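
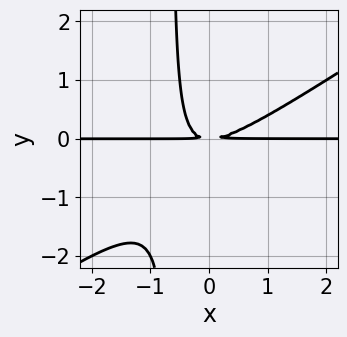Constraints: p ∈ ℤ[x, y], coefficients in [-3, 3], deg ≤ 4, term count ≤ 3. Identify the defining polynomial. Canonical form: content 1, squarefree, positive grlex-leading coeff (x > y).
First, the degree is 3 — the shape is more complex than any degree-2 curve.
Then, reading off the gridlines: every point of the x-axis in the box is on the curve.
Finally, these observations pin down the coefficients.

2*x^2*y - 3*x*y^2 - 2*y^2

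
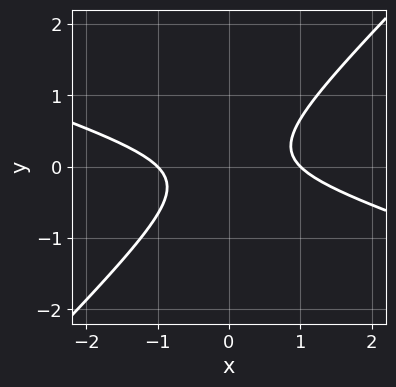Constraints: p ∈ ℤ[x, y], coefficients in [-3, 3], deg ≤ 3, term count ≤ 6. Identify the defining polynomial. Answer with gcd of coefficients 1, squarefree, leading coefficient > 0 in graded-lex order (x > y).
x^2 + 2*x*y - 3*y^2 - 1

Degree: the shape is more complex than any degree-1 curve, so deg p = 2.
From the visible intercepts: the x-axis gridline crossings are at x ∈ {-1, 1}; the curve avoids every integer y-axis point in the box.
Assembling these constraints gives the stated polynomial.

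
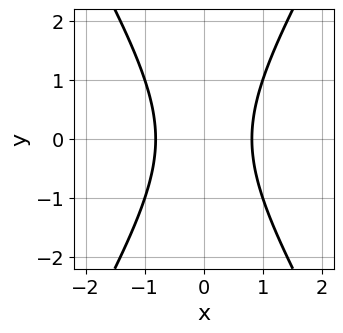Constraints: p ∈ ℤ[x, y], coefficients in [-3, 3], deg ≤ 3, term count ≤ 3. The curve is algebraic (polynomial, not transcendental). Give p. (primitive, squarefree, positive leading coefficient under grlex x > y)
3*x^2 - y^2 - 2

(a) The degree is 2 — the shape is more complex than any degree-1 curve.
(b) Symmetries: it's symmetric under x → −x, forcing even powers of x; the y ↦ −y reflection is a symmetry, so y appears only in even powers.
(c) From the visible intercepts: no y-intercept at any integer in the box.
(d) The integer polynomial consistent with all of this is the stated p.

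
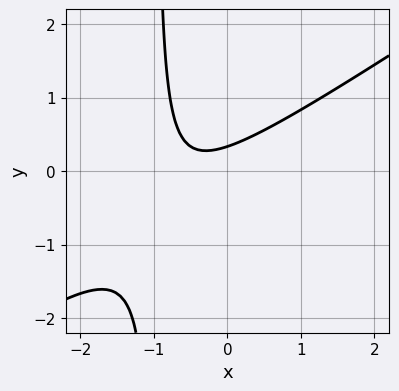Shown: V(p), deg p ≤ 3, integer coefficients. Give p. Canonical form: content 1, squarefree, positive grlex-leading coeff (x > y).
First, deg p = 2. No degree-1 curve has this shape.
Then, observable constraints: it misses every integer gridline on the x-axis.
Finally, solving for integer coefficients yields p as stated.

2*x^2 - 3*x*y + 2*x - 3*y + 1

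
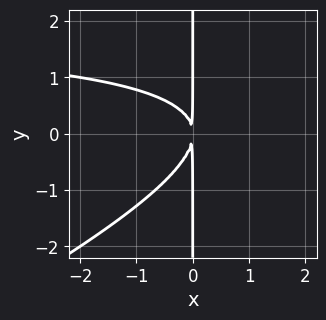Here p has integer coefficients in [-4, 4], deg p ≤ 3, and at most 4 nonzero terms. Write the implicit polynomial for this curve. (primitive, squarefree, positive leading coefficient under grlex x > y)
1. The degree is 3 — no degree-2 curve has this shape.
2. From the visible intercepts: every point of the y-axis in the box is on the curve.
3. Solving for integer coefficients yields p as stated.

x^2*y - 2*x*y^2 - 2*x^2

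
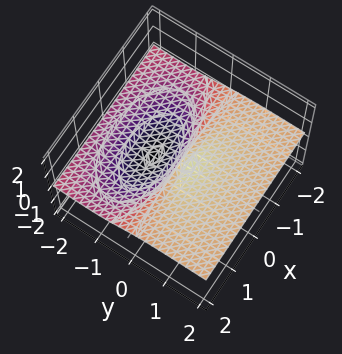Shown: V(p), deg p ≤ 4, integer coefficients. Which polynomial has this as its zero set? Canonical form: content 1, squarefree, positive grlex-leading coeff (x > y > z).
x^2*z + 3*y^2*z + 3*z^3 + 3*y*z - y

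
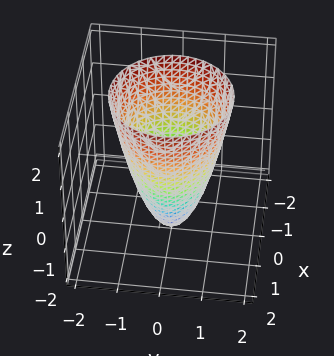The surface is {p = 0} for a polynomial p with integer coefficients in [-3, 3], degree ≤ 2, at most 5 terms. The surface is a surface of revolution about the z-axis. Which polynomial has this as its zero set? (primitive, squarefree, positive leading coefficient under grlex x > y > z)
First, degree: a generic line meets the surface in up to 2 points, so deg p = 2.
Then, by symmetry, the surface is invariant under rotation about z: p = q(x² + y², z).
Next, from the axis intercepts and sections: a circular section at z = 1 has radius between 1 and 2; among the integer gridlines, it crosses the y-axis at y ∈ {-1, 1}.
Finally, assembling these constraints gives the stated polynomial. Check: (1, 0, 0) on the x-axis lies on the surface, and p(1, 0, 0) = 0. ✓

2*x^2 + 2*y^2 - z - 2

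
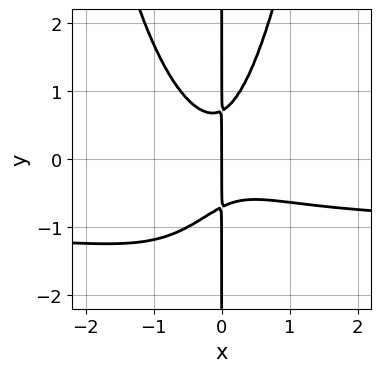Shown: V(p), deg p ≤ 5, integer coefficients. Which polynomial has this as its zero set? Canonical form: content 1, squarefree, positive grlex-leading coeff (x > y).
First, the degree is 4 — a generic line meets the curve in up to 4 points.
Then, against the integer gridlines: every point of the y-axis in the box is on the curve; one x-axis crossing is at x = 0.
Finally, matching integer coefficients to the picture gives p.

3*x^3*y + 3*x^3 + 2*x^2*y - 2*x*y^2 + x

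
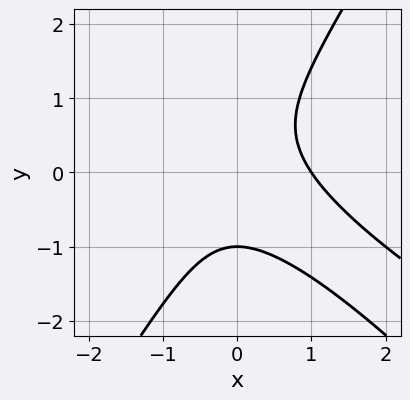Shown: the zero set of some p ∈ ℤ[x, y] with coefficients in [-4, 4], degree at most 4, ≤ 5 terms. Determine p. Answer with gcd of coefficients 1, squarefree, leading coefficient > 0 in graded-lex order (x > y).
Degree: a generic line meets the curve in up to 3 points, so deg p = 3.
Observable constraints: one x-axis crossing is at x = 1; it meets the y-axis at y = -1 (among the integer gridlines).
Putting this together gives p.

x^3 + 2*x^2*y - y^3 - 1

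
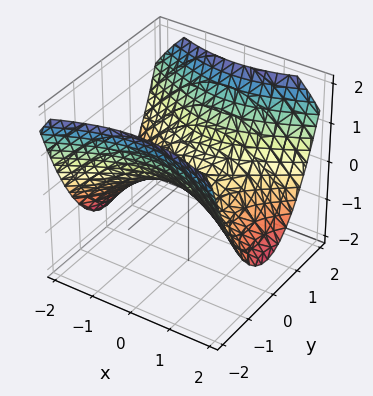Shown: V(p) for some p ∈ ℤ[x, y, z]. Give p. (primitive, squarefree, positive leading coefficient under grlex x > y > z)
(a) The degree is 2 — a hyperbolic paraboloid; a quadric.
(b) Symmetries: mirror symmetry y ↦ −y ⇒ only even powers of y; it's symmetric under x → −x, forcing even powers of x.
(c) From the axis intercepts and sections: it crosses the x-axis at the gridline x = 0; it meets the y-axis at y = 0 (among the integer gridlines); one z-axis crossing is at z = 0.
(d) Solving for integer coefficients yields p as stated.

x^2 - 2*y^2 + 3*z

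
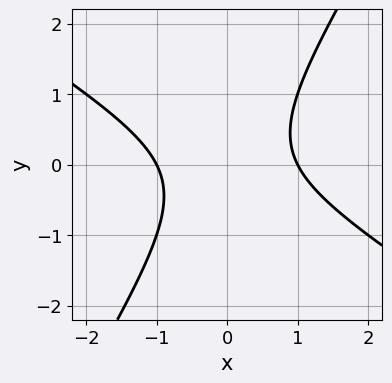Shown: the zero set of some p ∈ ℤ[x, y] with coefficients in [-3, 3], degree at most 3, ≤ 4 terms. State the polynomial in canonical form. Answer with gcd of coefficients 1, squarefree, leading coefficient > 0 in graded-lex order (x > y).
(a) Degree: the shape is more complex than any degree-1 curve, so deg p = 2.
(b) From the visible intercepts: the curve avoids every integer y-axis point in the box; among the integer gridlines, it crosses the x-axis at x ∈ {-1, 1}.
(c) Matching integer coefficients to the picture gives p.

x^2 + x*y - y^2 - 1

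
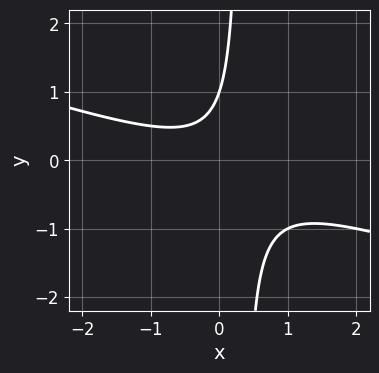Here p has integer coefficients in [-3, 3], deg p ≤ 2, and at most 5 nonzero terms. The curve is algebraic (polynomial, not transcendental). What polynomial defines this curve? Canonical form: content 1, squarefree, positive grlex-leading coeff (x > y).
Degree: no degree-1 curve has this shape, so deg p = 2.
From the visible intercepts: it crosses the y-axis at the gridline y = 1; the curve avoids every integer x-axis point in the box.
Solving for integer coefficients yields p as stated.

x^2 + 3*x*y - y + 1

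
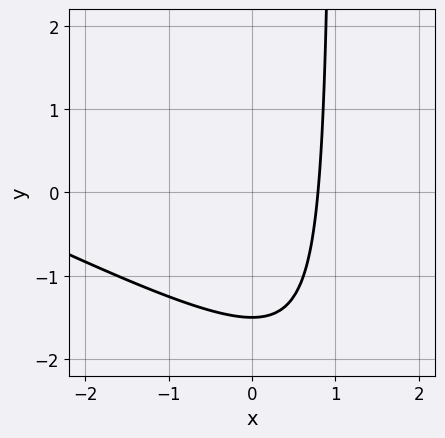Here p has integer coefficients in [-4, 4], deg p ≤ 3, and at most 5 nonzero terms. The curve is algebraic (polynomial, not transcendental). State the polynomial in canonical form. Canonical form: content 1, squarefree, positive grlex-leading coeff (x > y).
x^2 + 2*x*y + 3*x - 2*y - 3

deg p = 2. No degree-1 curve has this shape.
The integer polynomial consistent with all of this is the stated p.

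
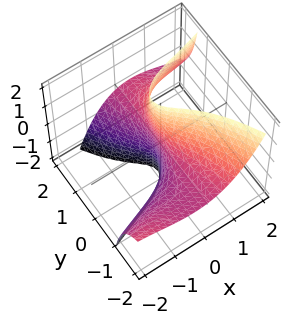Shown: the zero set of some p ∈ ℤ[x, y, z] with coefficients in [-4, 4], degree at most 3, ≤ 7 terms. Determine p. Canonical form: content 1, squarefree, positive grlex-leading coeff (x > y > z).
x^3 - 2*x^2*y - 2*y^2*z + y*z + 3*x

First, the degree is 3 — the shape is more complex than any degree-2 surface.
Next, checking where it meets the axes: every point of the y-axis in the box is on the surface; every point of the z-axis in the box is on the surface; it meets the x-axis at x = 0 (among the integer gridlines).
Finally, together with the visible shape, these determine p as stated.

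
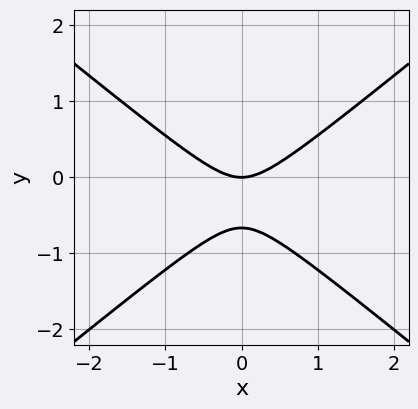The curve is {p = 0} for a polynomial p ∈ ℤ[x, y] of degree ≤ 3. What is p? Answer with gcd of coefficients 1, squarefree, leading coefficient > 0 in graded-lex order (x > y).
2*x^2 - 3*y^2 - 2*y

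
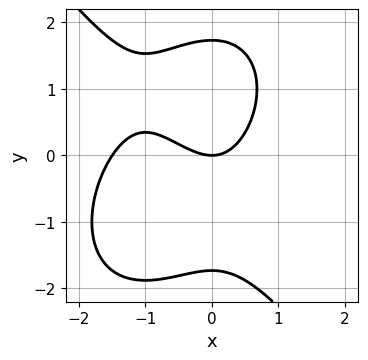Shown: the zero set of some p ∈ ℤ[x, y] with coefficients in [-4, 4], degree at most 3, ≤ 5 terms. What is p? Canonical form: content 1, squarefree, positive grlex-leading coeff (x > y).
(a) Degree: no degree-2 curve has this shape, so deg p = 3.
(b) From the visible intercepts: it meets the y-axis at y = 0 (among the integer gridlines); it meets the x-axis at x = 0 (among the integer gridlines).
(c) Fitting integer coefficients to these (and the overall shape) gives p.

2*x^3 + y^3 + 3*x^2 - 3*y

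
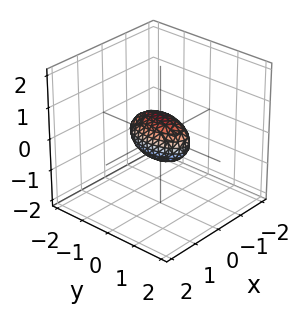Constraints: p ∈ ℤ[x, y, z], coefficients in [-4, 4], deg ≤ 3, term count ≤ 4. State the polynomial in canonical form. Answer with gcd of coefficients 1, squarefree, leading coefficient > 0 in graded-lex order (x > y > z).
3*x^2 + y^2 + 2*z^2 - 1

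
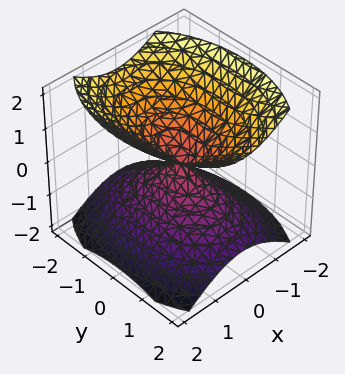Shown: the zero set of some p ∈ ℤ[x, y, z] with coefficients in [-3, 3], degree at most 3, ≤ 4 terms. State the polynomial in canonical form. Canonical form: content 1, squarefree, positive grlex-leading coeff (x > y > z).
2*x^2 + y^2 - 2*z^2

1. I count 2 distinct pieces. Treating them together as one polynomial.
2. The degree is 2 — two nappes meeting at a single point; a quadric.
3. Symmetries: it's symmetric under z → −z, forcing even powers of z; the x ↦ −x reflection is a symmetry, so x appears only in even powers; the y ↦ −y reflection is a symmetry, so y appears only in even powers.
4. From the visible intercepts: one z-axis crossing is at z = 0; it meets the y-axis at y = 0 (among the integer gridlines); it crosses the x-axis at the gridline x = 0.
5. The integer polynomial consistent with all of this is the stated p.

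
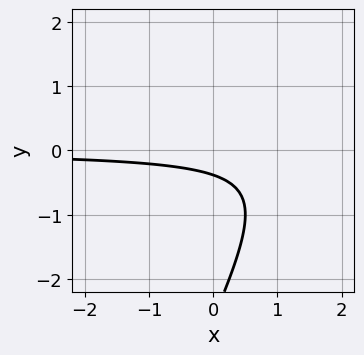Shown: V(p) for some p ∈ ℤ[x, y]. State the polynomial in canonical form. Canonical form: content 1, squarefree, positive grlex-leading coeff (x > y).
First, the degree is 2 — no degree-1 curve has this shape.
Next, checking where it meets the axes: it misses every integer gridline on the x-axis.
Finally, together with the visible shape, these determine p as stated.

2*x*y - y^2 - 3*y - 1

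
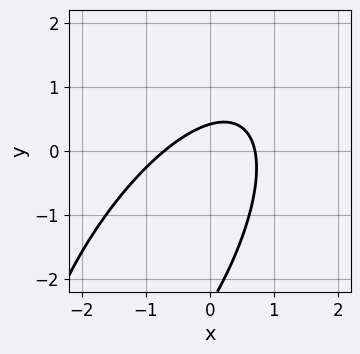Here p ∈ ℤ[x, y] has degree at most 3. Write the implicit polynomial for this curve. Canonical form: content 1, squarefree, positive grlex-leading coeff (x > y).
2*x^2 - 2*x*y + y^2 + 2*y - 1

1. Degree: no degree-1 curve has this shape, so deg p = 2.
2. Solving for integer coefficients yields p as stated.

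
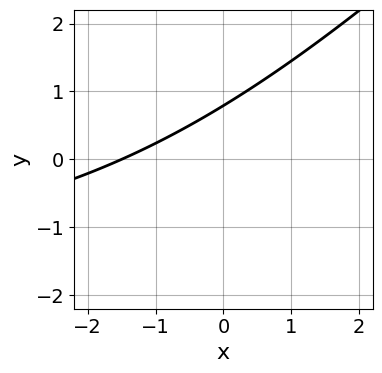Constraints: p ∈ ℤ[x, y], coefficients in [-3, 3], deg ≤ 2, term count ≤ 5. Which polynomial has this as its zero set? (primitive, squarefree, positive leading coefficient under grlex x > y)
x*y - y^2 + 2*x - 3*y + 3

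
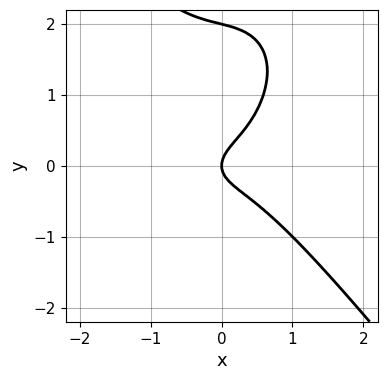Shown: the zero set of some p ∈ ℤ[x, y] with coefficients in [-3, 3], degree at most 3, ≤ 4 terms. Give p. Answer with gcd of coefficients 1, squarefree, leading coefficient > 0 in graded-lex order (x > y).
2*x^3 + y^3 - 2*y^2 + x

(a) Degree: no degree-2 curve has this shape, so deg p = 3.
(b) From the visible intercepts: among the integer gridlines, it crosses the y-axis at y ∈ {0, 2}; it crosses the x-axis at the gridline x = 0.
(c) Solving for integer coefficients yields p as stated.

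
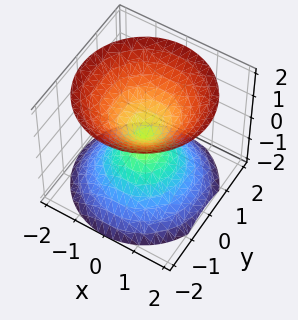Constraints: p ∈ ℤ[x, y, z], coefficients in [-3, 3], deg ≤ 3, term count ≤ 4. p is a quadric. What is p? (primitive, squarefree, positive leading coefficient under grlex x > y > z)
x^2 + y^2 - z^2

First, the picture has 2 separate pieces.
Then, the degree is 2 — two nappes meeting at a single point; a quadric.
Then, symmetries: rotational symmetry about the z-axis ⇒ p depends on x, y only through x² + y²; the z ↦ −z reflection is a symmetry, so z appears only in even powers.
Then, reading off the gridlines: it crosses the z-axis at the gridline z = 0; a circular section at z = 1 has radius exactly 1; one x-axis crossing is at x = 0.
Finally, these observations pin down the coefficients.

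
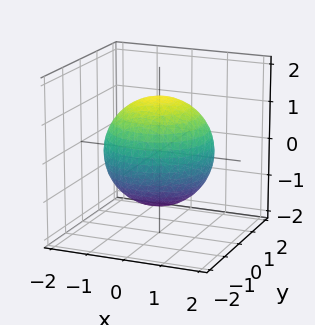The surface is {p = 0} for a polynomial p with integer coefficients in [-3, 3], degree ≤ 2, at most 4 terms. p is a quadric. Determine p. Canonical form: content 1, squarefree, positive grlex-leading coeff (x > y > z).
x^2 + y^2 + z^2 - 2

(a) Degree: bounded and convex; a quadric, so deg p = 2.
(b) Symmetries: rotational symmetry about the z-axis ⇒ p depends on x, y only through x² + y²; mirror symmetry z ↦ −z ⇒ only even powers of z.
(c) Against the integer gridlines: a circular section at z = 1 has radius exactly 1.
(d) Solving for integer coefficients yields p as stated.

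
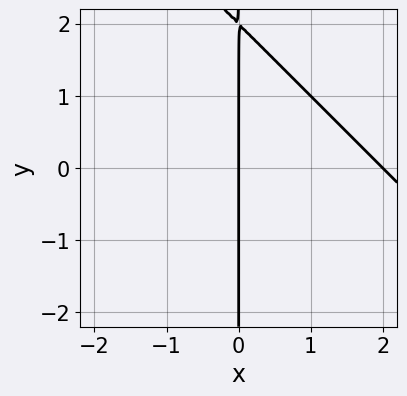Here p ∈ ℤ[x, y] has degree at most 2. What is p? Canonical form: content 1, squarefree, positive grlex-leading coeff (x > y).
(a) Degree: no degree-1 curve has this shape, so deg p = 2.
(b) Reading off the gridlines: every point of the y-axis in the box is on the curve; among the integer gridlines, it crosses the x-axis at x ∈ {0, 2}.
(c) These observations pin down the coefficients.

x^2 + x*y - 2*x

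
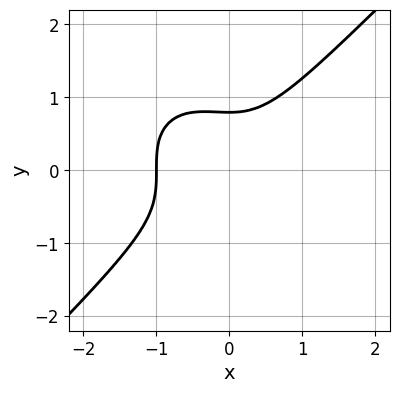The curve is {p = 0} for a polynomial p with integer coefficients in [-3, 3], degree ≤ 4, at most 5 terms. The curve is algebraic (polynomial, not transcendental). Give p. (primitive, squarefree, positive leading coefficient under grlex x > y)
2*x^3 - 2*y^3 + x^2 + 1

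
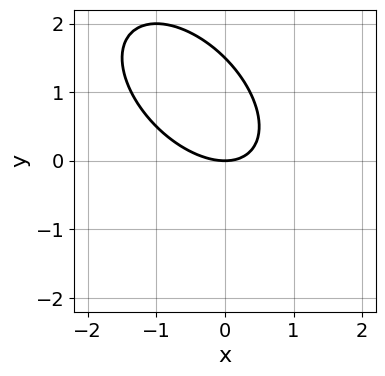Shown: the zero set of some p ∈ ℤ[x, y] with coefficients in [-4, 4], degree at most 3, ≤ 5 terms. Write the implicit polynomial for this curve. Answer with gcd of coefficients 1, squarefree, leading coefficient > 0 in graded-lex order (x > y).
First, deg p = 2. The shape is more complex than any degree-1 curve.
Next, against the integer gridlines: one x-axis crossing is at x = 0; it meets the y-axis at y = 0 (among the integer gridlines).
Finally, matching integer coefficients to the picture gives p.

2*x^2 + 2*x*y + 2*y^2 - 3*y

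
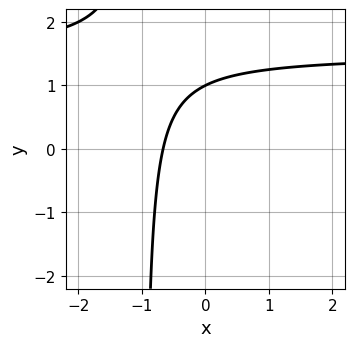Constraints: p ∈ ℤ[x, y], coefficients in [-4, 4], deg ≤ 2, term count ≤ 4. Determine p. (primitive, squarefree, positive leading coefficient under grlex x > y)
2*x*y - 3*x + 2*y - 2

First, deg p = 2. No degree-1 curve has this shape.
Then, against the integer gridlines: it crosses the y-axis at the gridline y = 1.
Finally, matching integer coefficients to the picture gives p.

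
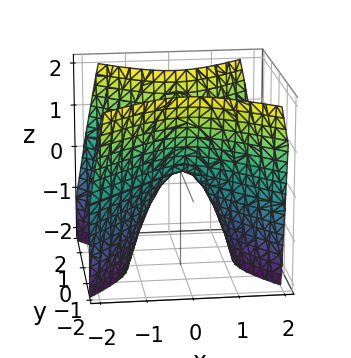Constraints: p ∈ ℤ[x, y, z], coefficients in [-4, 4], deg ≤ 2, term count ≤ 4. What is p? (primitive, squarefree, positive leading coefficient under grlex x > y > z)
First, the degree is 2 — a saddle surface; a quadric.
Then, symmetries: mirror symmetry x ↦ −x ⇒ only even powers of x; mirror symmetry y ↦ −y ⇒ only even powers of y.
Next, observable constraints: it meets the x-axis at x = 0 (among the integer gridlines); it crosses the y-axis at the gridline y = 0; one z-axis crossing is at z = 0.
Finally, putting this together gives p.

3*x^2 - 3*y^2 + 2*z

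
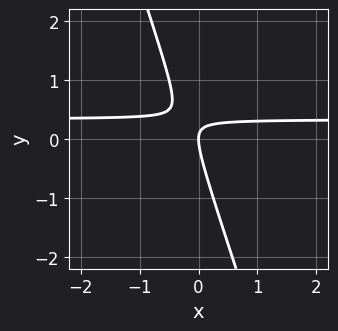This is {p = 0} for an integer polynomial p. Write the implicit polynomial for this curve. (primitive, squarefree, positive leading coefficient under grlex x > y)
3*x*y + y^2 - x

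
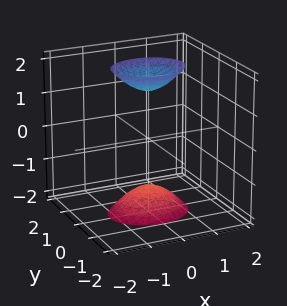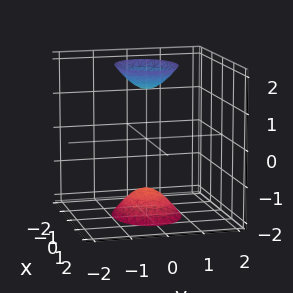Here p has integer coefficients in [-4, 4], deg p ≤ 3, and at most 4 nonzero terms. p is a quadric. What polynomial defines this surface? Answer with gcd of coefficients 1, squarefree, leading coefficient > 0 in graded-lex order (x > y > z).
2*x^2 + 3*y^2 - z^2 + 2

I count 2 distinct pieces. Treating them together as one polynomial.
The degree is 2 — two sheets facing apart; a quadric.
Symmetries: the y ↦ −y reflection is a symmetry, so y appears only in even powers; mirror symmetry z ↦ −z ⇒ only even powers of z; mirror symmetry x ↦ −x ⇒ only even powers of x.
From the axis intercepts and sections: no y-intercept at any integer in the box; no x-intercept at any integer in the box.
Putting this together gives p.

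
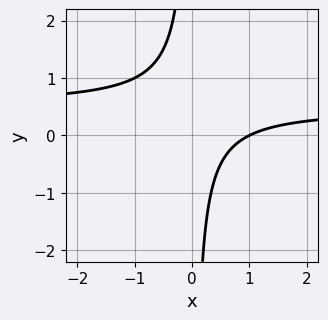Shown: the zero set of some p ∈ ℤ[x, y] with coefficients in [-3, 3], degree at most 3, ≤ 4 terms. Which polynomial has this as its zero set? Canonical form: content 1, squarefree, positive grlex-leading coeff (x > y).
2*x*y - x + 1

First, deg p = 2. A generic line meets the curve in up to 2 points.
Next, reading off the gridlines: the curve avoids every integer y-axis point in the box; it crosses the x-axis at the gridline x = 1.
Finally, fitting integer coefficients to these (and the overall shape) gives p.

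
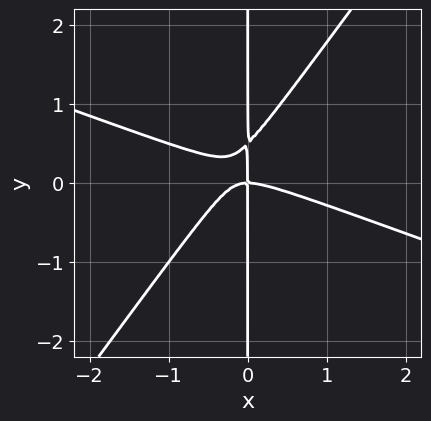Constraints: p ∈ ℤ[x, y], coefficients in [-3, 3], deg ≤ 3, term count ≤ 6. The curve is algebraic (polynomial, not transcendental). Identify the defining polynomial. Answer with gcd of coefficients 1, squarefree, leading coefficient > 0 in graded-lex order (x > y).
x^3 + 2*x^2*y - 2*x*y^2 + x*y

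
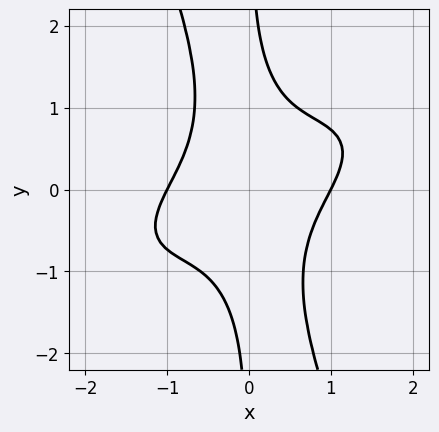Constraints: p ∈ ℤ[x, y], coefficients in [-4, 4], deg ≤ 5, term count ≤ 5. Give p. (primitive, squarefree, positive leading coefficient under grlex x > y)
x^4 - 2*x^3*y + 2*x^2*y^2 + x*y^3 - 1

Degree: no degree-3 curve has this shape, so deg p = 4.
Against the integer gridlines: no y-intercept at any integer in the box; the x-axis gridline crossings are at x ∈ {-1, 1}.
Solving for integer coefficients yields p as stated.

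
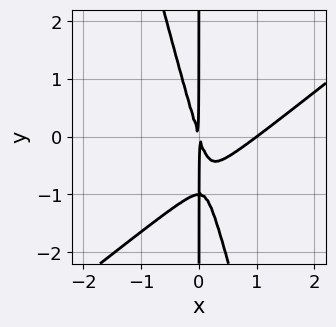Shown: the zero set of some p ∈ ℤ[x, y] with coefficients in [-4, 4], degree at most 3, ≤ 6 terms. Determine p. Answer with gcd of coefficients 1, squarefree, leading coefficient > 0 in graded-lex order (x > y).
The degree is 3 — the shape is more complex than any degree-2 curve.
Observable constraints: it crosses the x-axis at the gridline x = 1; the visible y-axis segment lies entirely on the curve.
These observations pin down the coefficients.

3*x^3 - 3*x^2*y - x*y^2 - 3*x^2 - x*y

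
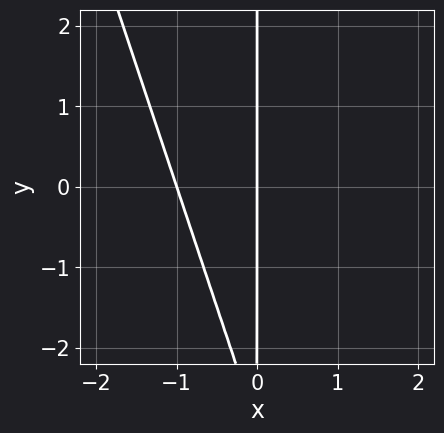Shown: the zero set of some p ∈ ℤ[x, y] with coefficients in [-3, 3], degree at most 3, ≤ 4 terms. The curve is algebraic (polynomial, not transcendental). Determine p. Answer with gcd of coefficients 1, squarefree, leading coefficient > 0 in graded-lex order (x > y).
deg p = 2. No degree-1 curve has this shape.
From the visible intercepts: among the integer gridlines, it crosses the x-axis at x ∈ {-1, 0}; the visible y-axis segment lies entirely on the curve.
Fitting integer coefficients to these (and the overall shape) gives p.

3*x^2 + x*y + 3*x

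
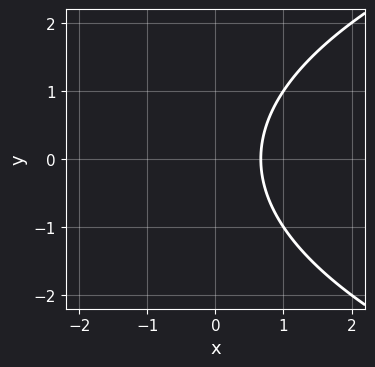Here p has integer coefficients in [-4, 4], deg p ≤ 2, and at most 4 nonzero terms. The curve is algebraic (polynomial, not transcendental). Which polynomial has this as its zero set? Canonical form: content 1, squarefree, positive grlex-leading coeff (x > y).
y^2 - 3*x + 2

First, degree: the shape is more complex than any degree-1 curve, so deg p = 2.
Next, symmetries: the y ↦ −y reflection is a symmetry, so y appears only in even powers.
Then, from the axis intercepts and sections: it misses every integer gridline on the y-axis.
Finally, these observations pin down the coefficients.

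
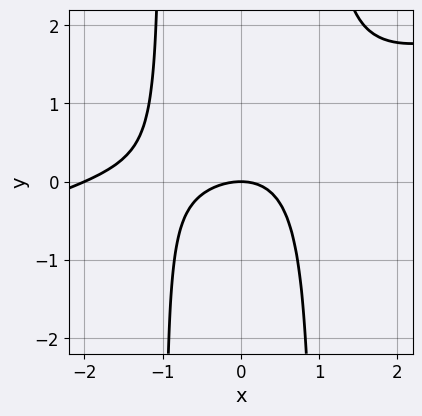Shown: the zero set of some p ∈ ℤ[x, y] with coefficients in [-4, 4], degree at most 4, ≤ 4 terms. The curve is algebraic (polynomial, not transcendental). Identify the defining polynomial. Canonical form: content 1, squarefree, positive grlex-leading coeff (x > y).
Degree: no degree-2 curve has this shape, so deg p = 3.
Against the integer gridlines: it meets the y-axis at y = 0 (among the integer gridlines); among the integer gridlines, it crosses the x-axis at x ∈ {-2, 0}.
These observations pin down the coefficients.

x^3 - 3*x^2*y + 2*x^2 + 3*y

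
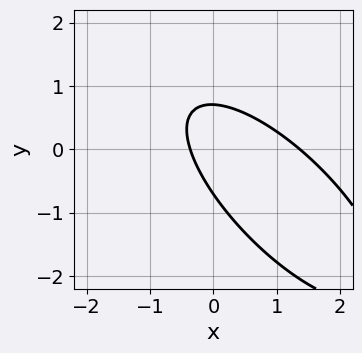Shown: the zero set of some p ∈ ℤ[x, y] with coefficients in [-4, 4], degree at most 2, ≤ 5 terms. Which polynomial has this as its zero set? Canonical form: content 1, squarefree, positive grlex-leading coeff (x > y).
deg p = 2. A generic line meets the curve in up to 2 points.
The integer polynomial consistent with all of this is the stated p.

2*x^2 + 3*x*y + 2*y^2 - 2*x - 1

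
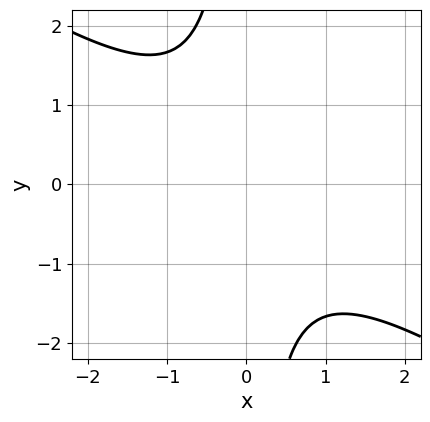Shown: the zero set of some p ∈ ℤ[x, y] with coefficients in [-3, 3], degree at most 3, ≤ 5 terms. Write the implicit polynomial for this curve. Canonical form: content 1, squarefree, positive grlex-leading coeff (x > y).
2*x^2 + 3*x*y + 3

1. Degree: a generic line meets the curve in up to 2 points, so deg p = 2.
2. Against the integer gridlines: the curve avoids every integer x-axis point in the box; no y-intercept at any integer in the box.
3. The integer polynomial consistent with all of this is the stated p.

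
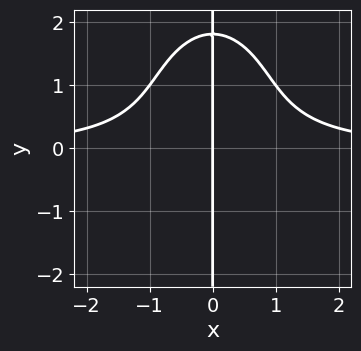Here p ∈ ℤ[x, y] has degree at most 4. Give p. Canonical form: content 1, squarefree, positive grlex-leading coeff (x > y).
2*x^3*y + x*y^3 - 2*x*y^2 + 2*x*y - 3*x

The degree is 4 — the shape is more complex than any degree-3 curve.
Against the integer gridlines: every point of the y-axis in the box is on the curve; it meets the x-axis at x = 0 (among the integer gridlines).
Matching integer coefficients to the picture gives p.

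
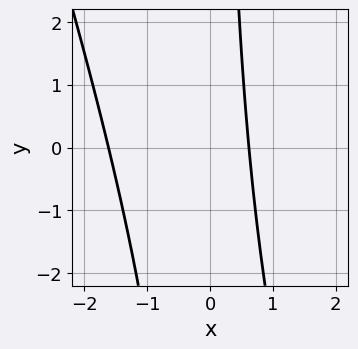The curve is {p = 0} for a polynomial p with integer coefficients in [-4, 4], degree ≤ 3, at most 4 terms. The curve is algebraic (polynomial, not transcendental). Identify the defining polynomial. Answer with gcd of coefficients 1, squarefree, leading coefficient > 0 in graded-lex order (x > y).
3*x^2 + x*y + 3*x - 3

1. The degree is 2 — a generic line meets the curve in up to 2 points.
2. From the axis intercepts and sections: the curve avoids every integer y-axis point in the box.
3. These observations pin down the coefficients.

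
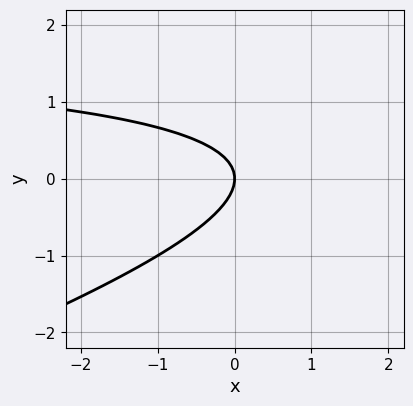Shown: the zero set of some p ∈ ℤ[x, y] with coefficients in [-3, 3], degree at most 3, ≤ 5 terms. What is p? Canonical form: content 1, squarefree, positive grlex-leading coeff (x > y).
x*y - 3*y^2 - 2*x

First, the degree is 2 — no degree-1 curve has this shape.
Then, reading off the gridlines: one y-axis crossing is at y = 0; it meets the x-axis at x = 0 (among the integer gridlines).
Finally, fitting integer coefficients to these (and the overall shape) gives p.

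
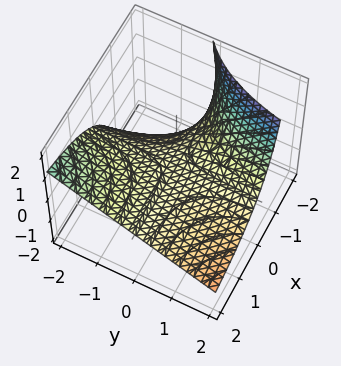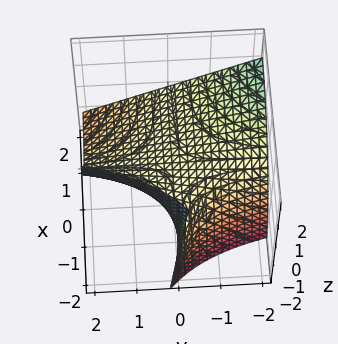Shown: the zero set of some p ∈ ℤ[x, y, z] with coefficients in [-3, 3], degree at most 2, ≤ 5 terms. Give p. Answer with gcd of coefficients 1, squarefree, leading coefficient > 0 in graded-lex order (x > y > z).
Degree: the shape is more complex than any degree-1 surface, so deg p = 2.
Against the integer gridlines: it crosses the z-axis at the gridline z = 0; the visible x-axis segment lies entirely on the surface; the visible y-axis segment lies entirely on the surface.
The integer polynomial consistent with all of this is the stated p.

x*y + x*z + 2*z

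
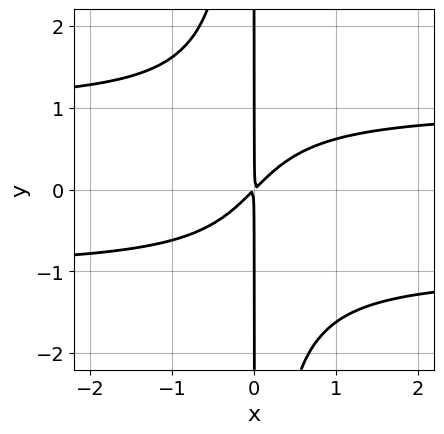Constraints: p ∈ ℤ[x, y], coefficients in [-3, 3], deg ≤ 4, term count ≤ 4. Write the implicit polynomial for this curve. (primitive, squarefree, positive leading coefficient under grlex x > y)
The degree is 4 — the shape is more complex than any degree-3 curve.
Checking where it meets the axes: every point of the y-axis in the box is on the curve.
The integer polynomial consistent with all of this is the stated p.

x^2*y^2 - x^2 + x*y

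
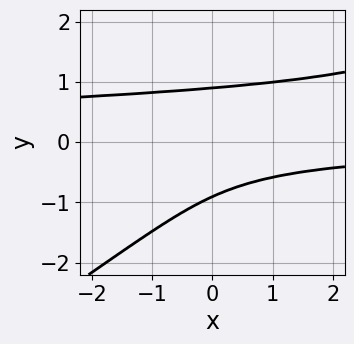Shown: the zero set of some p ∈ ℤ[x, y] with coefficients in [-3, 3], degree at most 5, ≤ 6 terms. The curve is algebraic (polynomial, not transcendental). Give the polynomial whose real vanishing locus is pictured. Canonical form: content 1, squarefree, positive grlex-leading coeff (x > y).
(a) The degree is 4 — a generic line meets the curve in up to 4 points.
(b) Reading off the gridlines: the curve avoids every integer x-axis point in the box.
(c) Fitting integer coefficients to these (and the overall shape) gives p.

2*x*y^3 - 3*y^4 - 2*x*y^2 + x*y + 2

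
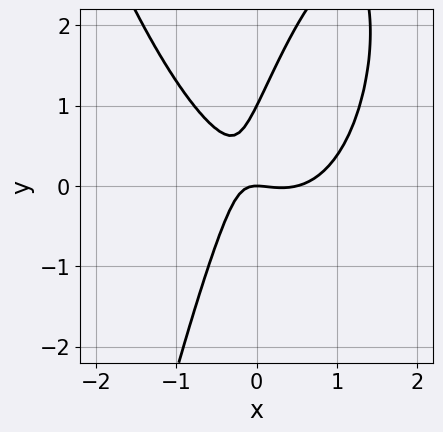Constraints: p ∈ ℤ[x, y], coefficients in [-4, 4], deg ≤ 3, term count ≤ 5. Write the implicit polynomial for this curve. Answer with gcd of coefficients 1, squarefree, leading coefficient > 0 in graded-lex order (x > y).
2*x^3 - x^2 - 2*x*y + y^2 - y

(a) Degree: the shape is more complex than any degree-2 curve, so deg p = 3.
(b) Against the integer gridlines: the y-axis gridline crossings are at y ∈ {0, 1}; it meets the x-axis at x = 0 (among the integer gridlines).
(c) Matching integer coefficients to the picture gives p.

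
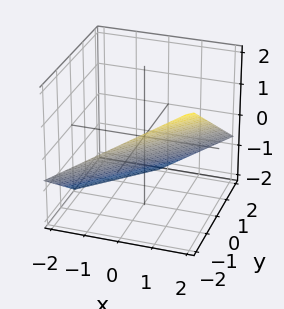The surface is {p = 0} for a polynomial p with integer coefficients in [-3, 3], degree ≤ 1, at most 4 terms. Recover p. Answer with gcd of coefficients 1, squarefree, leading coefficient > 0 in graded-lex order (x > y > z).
2*x - 2*y - 3*z - 2

(a) The degree is 1 — the surface is flat (a plane).
(b) Checking where it meets the axes: one x-axis crossing is at x = 1; one y-axis crossing is at y = -1.
(c) Putting this together gives p.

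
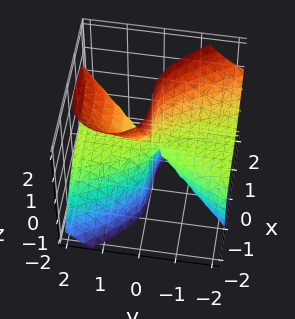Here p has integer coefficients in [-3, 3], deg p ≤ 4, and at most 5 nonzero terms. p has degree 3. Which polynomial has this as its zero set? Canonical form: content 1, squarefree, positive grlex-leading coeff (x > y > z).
x^3 - y^2*z + y*z^2

The degree is 3 — the shape is more complex than any degree-2 surface.
Checking where it meets the axes: every point of the y-axis in the box is on the surface; the visible z-axis segment lies entirely on the surface.
The integer polynomial consistent with all of this is the stated p.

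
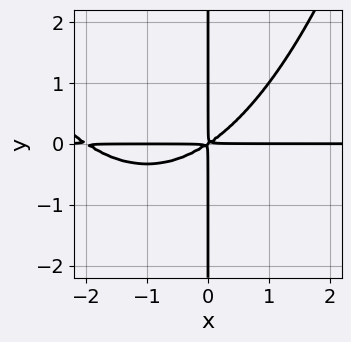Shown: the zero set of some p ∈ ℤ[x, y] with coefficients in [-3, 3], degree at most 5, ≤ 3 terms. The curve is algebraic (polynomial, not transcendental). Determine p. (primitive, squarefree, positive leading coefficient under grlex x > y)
x^3*y + 2*x^2*y - 3*x*y^2

First, the degree is 4 — a generic line meets the curve in up to 4 points.
Next, observable constraints: the visible x-axis segment lies entirely on the curve; the visible y-axis segment lies entirely on the curve.
Finally, fitting integer coefficients to these (and the overall shape) gives p.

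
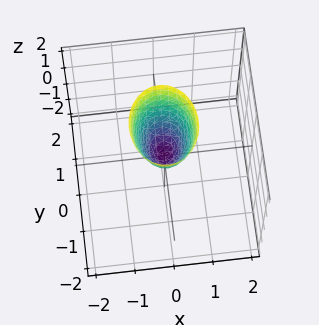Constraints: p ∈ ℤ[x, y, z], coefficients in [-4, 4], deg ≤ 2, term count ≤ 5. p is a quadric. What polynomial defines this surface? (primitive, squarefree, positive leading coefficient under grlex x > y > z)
deg p = 2. A single bowl opening along one axis; a quadric.
Symmetries: it's symmetric under y → −y, forcing even powers of y; the x ↦ −x reflection is a symmetry, so x appears only in even powers.
Observable constraints: it crosses the y-axis at the gridline y = 0; one z-axis crossing is at z = 0; it crosses the x-axis at the gridline x = 0.
The integer polynomial consistent with all of this is the stated p.

3*x^2 + 2*y^2 - z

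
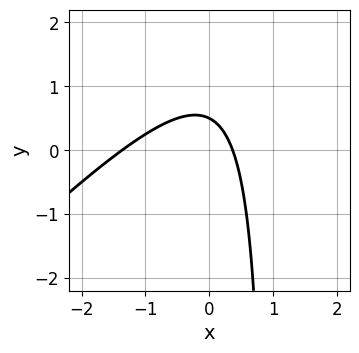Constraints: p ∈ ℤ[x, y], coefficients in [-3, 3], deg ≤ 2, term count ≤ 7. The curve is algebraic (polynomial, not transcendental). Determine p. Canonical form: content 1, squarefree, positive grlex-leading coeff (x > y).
2*x^2 - 2*x*y + 2*x + 2*y - 1

(a) Degree: the shape is more complex than any degree-1 curve, so deg p = 2.
(b) Matching integer coefficients to the picture gives p.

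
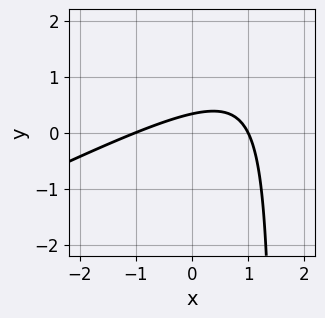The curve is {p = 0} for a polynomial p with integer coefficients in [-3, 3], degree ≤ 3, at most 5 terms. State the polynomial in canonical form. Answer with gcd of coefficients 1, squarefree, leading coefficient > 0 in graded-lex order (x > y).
x^2 - 2*x*y + 3*y - 1

The degree is 2 — a generic line meets the curve in up to 2 points.
Observable constraints: the x-axis gridline crossings are at x ∈ {-1, 1}.
Solving for integer coefficients yields p as stated.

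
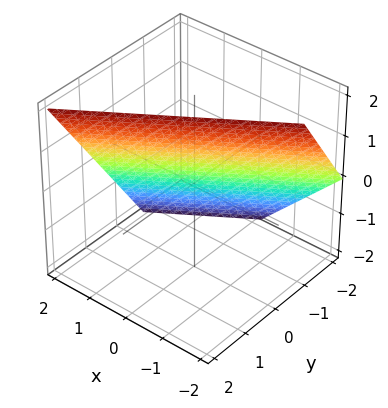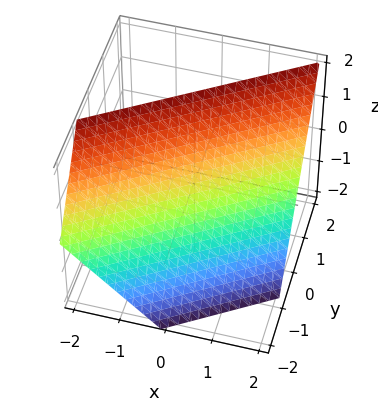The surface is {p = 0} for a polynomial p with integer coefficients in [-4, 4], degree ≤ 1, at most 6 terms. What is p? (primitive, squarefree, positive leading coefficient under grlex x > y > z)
1. Degree: every cross-section is a straight line — this is a plane, so deg p = 1.
2. From the axis intercepts and sections: it meets the x-axis at x = 1 (among the integer gridlines); it crosses the z-axis at the gridline z = 1.
3. Assembling these constraints gives the stated polynomial.

2*x - 3*y + 2*z - 2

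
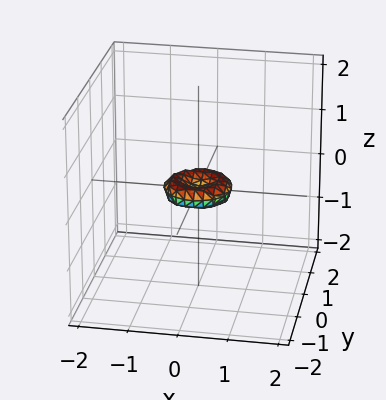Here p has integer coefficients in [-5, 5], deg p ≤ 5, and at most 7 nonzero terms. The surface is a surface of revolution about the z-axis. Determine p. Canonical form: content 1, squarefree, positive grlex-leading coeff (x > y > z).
2*x^4 + 4*x^2*y^2 + 2*y^4 - x^2 - y^2 + 3*z^2

Degree: a generic line meets the surface in up to 4 points, so deg p = 4.
Symmetry: every cross-section ⟂ z is a circle, so x, y appear only via x² + y².
From the visible intercepts: a circular section at z = 0 has radius between 0 and 1; it meets the z-axis at z = 0 (among the integer gridlines).
Matching integer coefficients to the picture gives p.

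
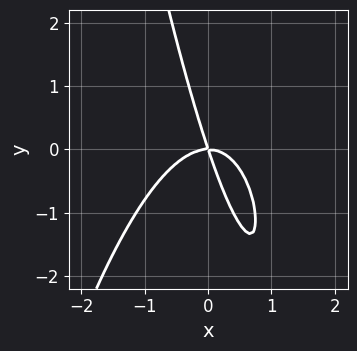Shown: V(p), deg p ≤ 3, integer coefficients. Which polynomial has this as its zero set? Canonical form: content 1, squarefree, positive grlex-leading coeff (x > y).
3*x^3 + 3*x*y + y^2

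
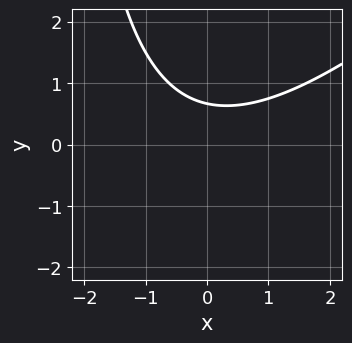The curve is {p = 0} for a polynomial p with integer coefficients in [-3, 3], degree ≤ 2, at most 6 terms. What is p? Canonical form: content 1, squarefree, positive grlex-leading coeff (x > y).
x^2 - x*y - 3*y + 2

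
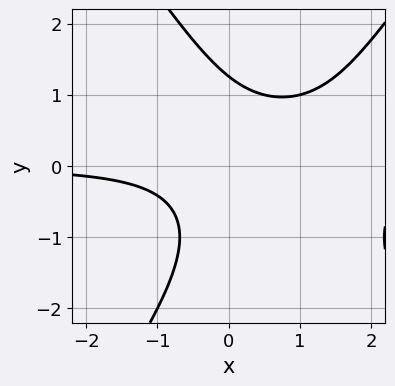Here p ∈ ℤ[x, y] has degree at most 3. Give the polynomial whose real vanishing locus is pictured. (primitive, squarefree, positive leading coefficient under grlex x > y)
2*x^2*y - y^3 - 3*x*y + 2

Degree: the shape is more complex than any degree-2 curve, so deg p = 3.
Observable constraints: it misses every integer gridline on the x-axis.
Fitting integer coefficients to these (and the overall shape) gives p.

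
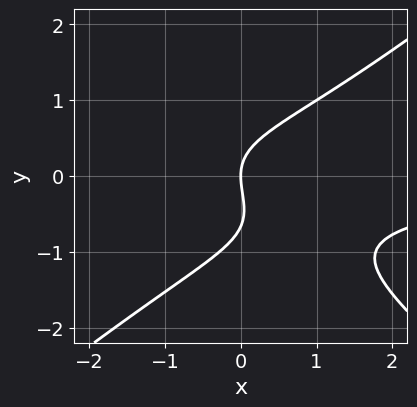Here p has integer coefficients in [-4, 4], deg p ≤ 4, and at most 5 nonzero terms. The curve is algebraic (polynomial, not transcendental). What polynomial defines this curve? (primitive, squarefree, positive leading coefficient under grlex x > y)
1. Degree: the shape is more complex than any degree-2 curve, so deg p = 3.
2. From the visible intercepts: it meets the x-axis at x = 0 (among the integer gridlines); one y-axis crossing is at y = 0.
3. Solving for integer coefficients yields p as stated.

2*x^2*y - 3*y^3 - 2*y^2 + 3*x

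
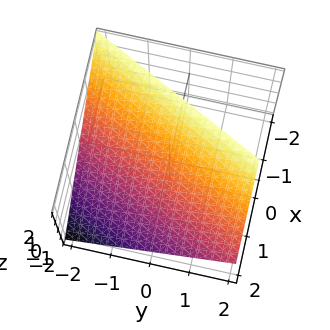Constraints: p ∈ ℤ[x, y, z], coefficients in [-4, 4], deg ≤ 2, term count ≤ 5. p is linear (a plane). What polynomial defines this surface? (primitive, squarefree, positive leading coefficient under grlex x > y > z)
2*x - y + 2*z - 2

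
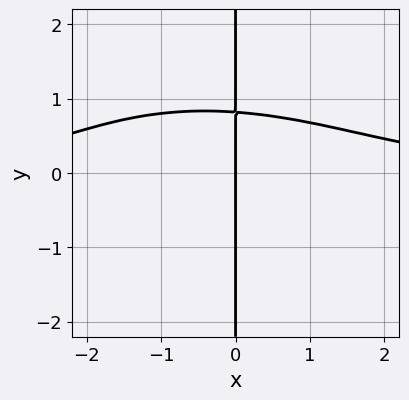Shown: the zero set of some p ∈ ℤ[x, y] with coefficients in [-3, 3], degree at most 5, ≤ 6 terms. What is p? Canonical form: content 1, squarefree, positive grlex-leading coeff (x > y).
x^3*y + x^2*y^2 + 3*x*y^3 + 2*x*y^2 - 3*x

deg p = 4. No degree-3 curve has this shape.
Observable constraints: it meets the x-axis at x = 0 (among the integer gridlines); every point of the y-axis in the box is on the curve.
Assembling these constraints gives the stated polynomial.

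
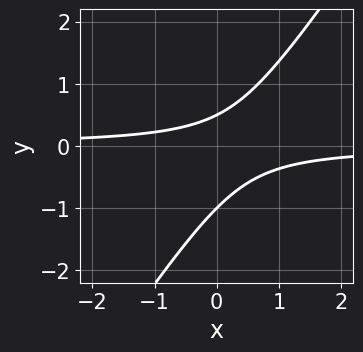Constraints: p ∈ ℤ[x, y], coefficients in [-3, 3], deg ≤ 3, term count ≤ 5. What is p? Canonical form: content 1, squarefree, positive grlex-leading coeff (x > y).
deg p = 2. No degree-1 curve has this shape.
From the visible intercepts: no x-intercept at any integer in the box; one y-axis crossing is at y = -1.
Assembling these constraints gives the stated polynomial.

3*x*y - 2*y^2 - y + 1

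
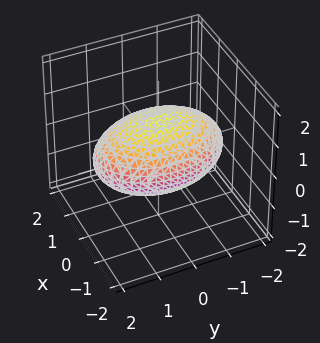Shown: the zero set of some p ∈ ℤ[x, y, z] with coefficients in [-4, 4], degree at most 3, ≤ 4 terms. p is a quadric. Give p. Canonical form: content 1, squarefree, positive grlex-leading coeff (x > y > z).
2*x^2 + y^2 + 3*z^2 - 3

First, degree: bounded and convex; a quadric, so deg p = 2.
Next, symmetries: mirror symmetry z ↦ −z ⇒ only even powers of z; mirror symmetry y ↦ −y ⇒ only even powers of y; mirror symmetry x ↦ −x ⇒ only even powers of x.
Then, from the visible intercepts: among the integer gridlines, it crosses the z-axis at z ∈ {-1, 1}.
Finally, these observations pin down the coefficients.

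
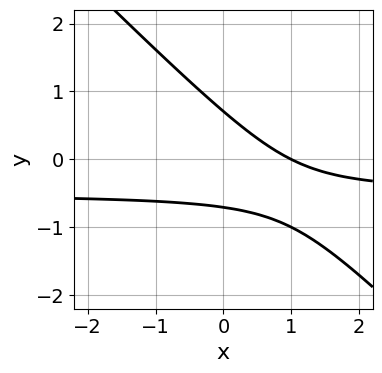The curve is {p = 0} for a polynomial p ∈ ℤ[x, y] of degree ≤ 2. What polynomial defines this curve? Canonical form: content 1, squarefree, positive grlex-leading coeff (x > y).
2*x*y + 2*y^2 + x - 1

1. deg p = 2. No degree-1 curve has this shape.
2. Reading off the gridlines: it crosses the x-axis at the gridline x = 1.
3. Solving for integer coefficients yields p as stated.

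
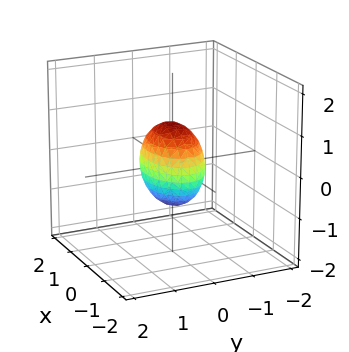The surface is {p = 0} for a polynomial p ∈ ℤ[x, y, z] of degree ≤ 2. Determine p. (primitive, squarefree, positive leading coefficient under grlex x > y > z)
deg p = 2. Bounded and convex; a quadric.
Symmetries: it's symmetric under z → −z, forcing even powers of z; the x ↦ −x reflection is a symmetry, so x appears only in even powers; the y ↦ −y reflection is a symmetry, so y appears only in even powers.
Reading off the gridlines: the z-axis gridline crossings are at z ∈ {-1, 1}; among the integer gridlines, it crosses the x-axis at x ∈ {-1, 1}.
Matching integer coefficients to the picture gives p.

x^2 + 2*y^2 + z^2 - 1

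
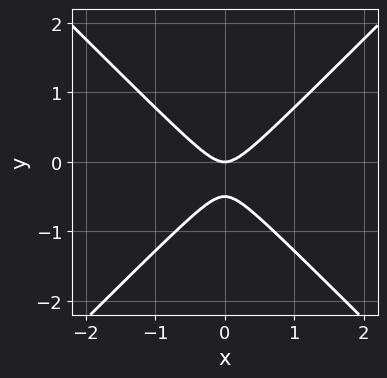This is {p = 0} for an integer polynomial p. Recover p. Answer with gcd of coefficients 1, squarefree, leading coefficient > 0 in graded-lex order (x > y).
(a) The degree is 2 — the shape is more complex than any degree-1 curve.
(b) Symmetries: it's symmetric under x → −x, forcing even powers of x.
(c) From the visible intercepts: it meets the y-axis at y = 0 (among the integer gridlines); it crosses the x-axis at the gridline x = 0.
(d) Matching integer coefficients to the picture gives p.

2*x^2 - 2*y^2 - y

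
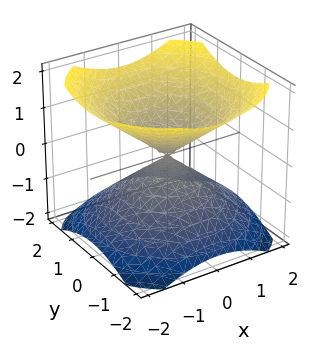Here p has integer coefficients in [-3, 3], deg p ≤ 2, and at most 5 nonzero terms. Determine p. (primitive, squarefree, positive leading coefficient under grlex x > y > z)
(a) I count 2 distinct pieces. They look like related sheets of one shape, so recover p as a whole.
(b) deg p = 2. A double cone through the origin; a quadric.
(c) Symmetries: it's symmetric under z → −z, forcing even powers of z; the z-axis is an axis of rotation, so x and y enter only as x² + y².
(d) Against the integer gridlines: a circular section at z = 1 has radius between 1 and 2; one x-axis crossing is at x = 0.
(e) Matching integer coefficients to the picture gives p.

2*x^2 + 2*y^2 - 3*z^2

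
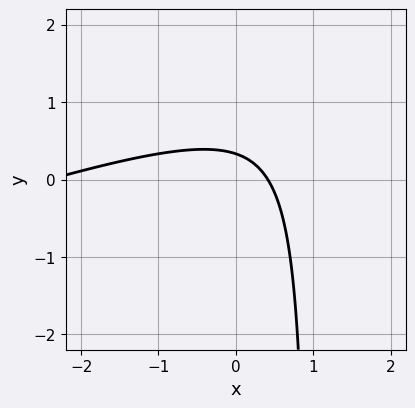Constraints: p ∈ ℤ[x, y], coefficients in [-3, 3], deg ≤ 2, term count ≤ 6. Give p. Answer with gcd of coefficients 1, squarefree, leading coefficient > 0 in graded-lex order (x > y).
x^2 - 3*x*y + 2*x + 3*y - 1

Degree: the shape is more complex than any degree-1 curve, so deg p = 2.
The integer polynomial consistent with all of this is the stated p.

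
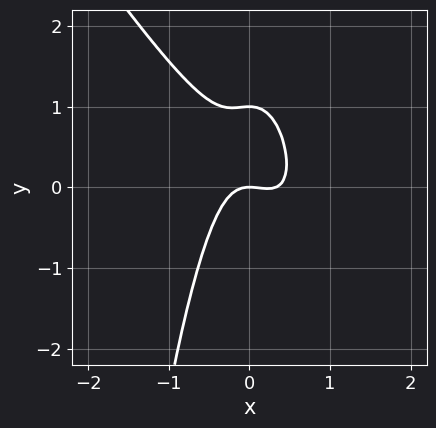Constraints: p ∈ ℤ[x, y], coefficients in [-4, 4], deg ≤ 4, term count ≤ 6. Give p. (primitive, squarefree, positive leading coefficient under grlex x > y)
3*x^3 + 2*x^2*y - x^2 + y^2 - y

Degree: no degree-2 curve has this shape, so deg p = 3.
Checking where it meets the axes: among the integer gridlines, it crosses the y-axis at y ∈ {0, 1}; one x-axis crossing is at x = 0.
The integer polynomial consistent with all of this is the stated p.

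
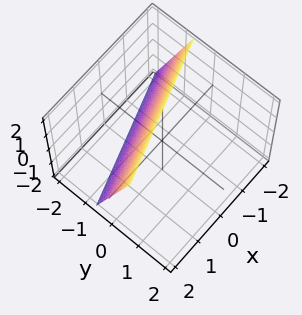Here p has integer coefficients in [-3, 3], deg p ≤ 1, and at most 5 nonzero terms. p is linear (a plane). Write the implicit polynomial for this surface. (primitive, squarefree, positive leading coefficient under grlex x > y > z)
x - 3*y + z - 2

deg p = 1. The surface is flat (a plane).
From the axis intercepts and sections: it crosses the z-axis at the gridline z = 2; it crosses the x-axis at the gridline x = 2.
Solving for integer coefficients yields p as stated.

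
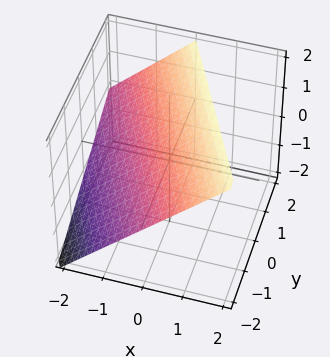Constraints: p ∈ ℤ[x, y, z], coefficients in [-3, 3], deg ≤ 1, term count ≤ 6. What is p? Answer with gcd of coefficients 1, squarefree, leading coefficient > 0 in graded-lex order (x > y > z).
2*x + y - 2*z + 2

First, deg p = 1. The surface is flat (a plane).
Then, reading off the gridlines: one x-axis crossing is at x = -1; one y-axis crossing is at y = -2.
Finally, solving for integer coefficients yields p as stated. Check: (0, 0, 1) on the z-axis lies on the surface, and p(0, 0, 1) = 0. ✓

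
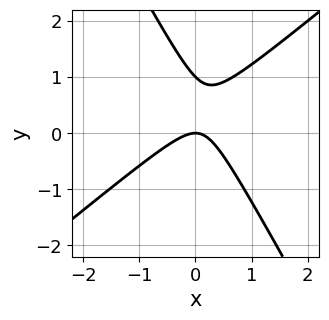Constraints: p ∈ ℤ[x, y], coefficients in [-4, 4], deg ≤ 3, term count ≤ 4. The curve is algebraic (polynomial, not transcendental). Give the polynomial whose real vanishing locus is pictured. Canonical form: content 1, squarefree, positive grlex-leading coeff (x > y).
3*x^2 - 2*x*y - 2*y^2 + 2*y

First, the degree is 2 — a generic line meets the curve in up to 2 points.
Then, checking where it meets the axes: the y-axis gridline crossings are at y ∈ {0, 1}; one x-axis crossing is at x = 0.
Finally, solving for integer coefficients yields p as stated.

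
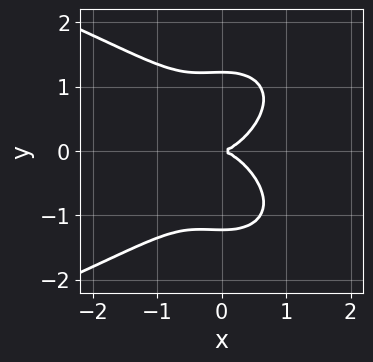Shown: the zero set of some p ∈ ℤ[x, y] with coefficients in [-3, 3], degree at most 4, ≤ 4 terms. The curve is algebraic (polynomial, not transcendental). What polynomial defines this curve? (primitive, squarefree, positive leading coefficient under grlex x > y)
x^2*y^2 + 2*y^4 + 3*x^3 - 3*y^2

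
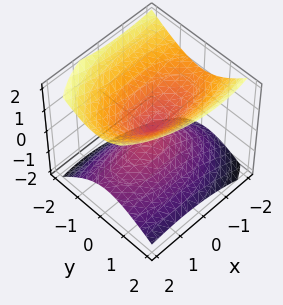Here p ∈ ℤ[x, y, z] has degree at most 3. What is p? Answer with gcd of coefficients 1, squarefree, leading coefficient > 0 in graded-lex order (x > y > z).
x^2 + x*z + 3*y^2 + y*z - 3*z^2

There are 2 components.
Degree: the shape is more complex than any degree-1 surface, so deg p = 2.
Reading off the gridlines: one y-axis crossing is at y = 0; one x-axis crossing is at x = 0.
Assembling these constraints gives the stated polynomial.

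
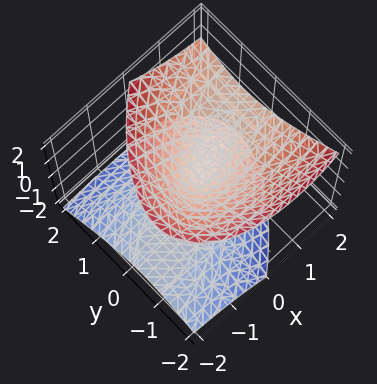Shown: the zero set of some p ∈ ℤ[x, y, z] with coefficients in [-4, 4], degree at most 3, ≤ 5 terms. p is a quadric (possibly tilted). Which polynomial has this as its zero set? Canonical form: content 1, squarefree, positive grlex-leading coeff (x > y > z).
x^2 - 2*x*y - 3*x*z + 3*y^2 - 3*z^2

The degree is 2 — a generic line meets the surface in up to 2 points.
From the visible intercepts: it meets the x-axis at x = 0 (among the integer gridlines); one z-axis crossing is at z = 0; it crosses the y-axis at the gridline y = 0.
The integer polynomial consistent with all of this is the stated p.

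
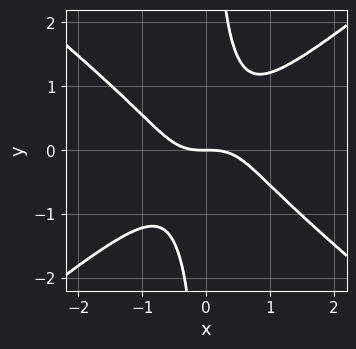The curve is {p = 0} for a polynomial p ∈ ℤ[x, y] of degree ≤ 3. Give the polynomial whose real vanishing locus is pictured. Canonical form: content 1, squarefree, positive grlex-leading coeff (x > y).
2*x^3 - 3*x*y^2 + 2*y

1. The degree is 3 — the shape is more complex than any degree-2 curve.
2. From the visible intercepts: one y-axis crossing is at y = 0; one x-axis crossing is at x = 0.
3. The integer polynomial consistent with all of this is the stated p.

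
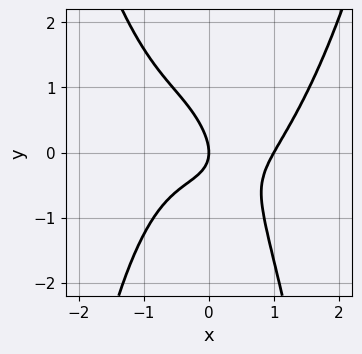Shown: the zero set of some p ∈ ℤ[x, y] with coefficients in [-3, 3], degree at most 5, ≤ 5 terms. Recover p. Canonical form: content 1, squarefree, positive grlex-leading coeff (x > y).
3*x^4 - 2*x^2*y - 3*x*y - 3*y^2 - 3*x

(a) deg p = 4.
(b) From the visible intercepts: among the integer gridlines, it crosses the x-axis at x ∈ {0, 1}; it meets the y-axis at y = 0 (among the integer gridlines).
(c) Matching integer coefficients to the picture gives p.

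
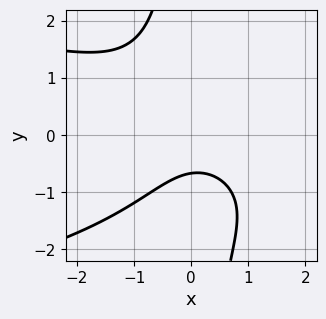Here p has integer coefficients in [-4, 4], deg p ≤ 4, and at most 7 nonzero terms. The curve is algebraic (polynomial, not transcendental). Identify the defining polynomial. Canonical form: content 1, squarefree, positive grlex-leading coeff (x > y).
The degree is 3 — no degree-2 curve has this shape.
From the visible intercepts: it misses every integer gridline on the x-axis.
Putting this together gives p.

2*x*y^2 + 2*x^2 + 2*x*y + 3*y + 2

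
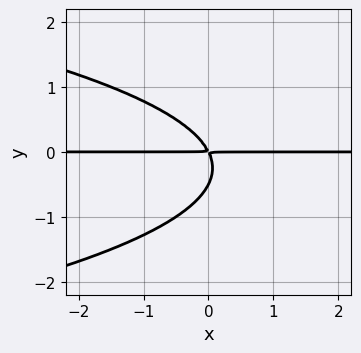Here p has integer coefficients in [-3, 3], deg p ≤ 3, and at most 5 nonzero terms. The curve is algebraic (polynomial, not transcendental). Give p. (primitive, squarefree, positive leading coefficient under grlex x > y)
2*y^3 + 2*x*y + y^2

1. Degree: a generic line meets the curve in up to 3 points, so deg p = 3.
2. Checking where it meets the axes: the visible x-axis segment lies entirely on the curve.
3. The integer polynomial consistent with all of this is the stated p.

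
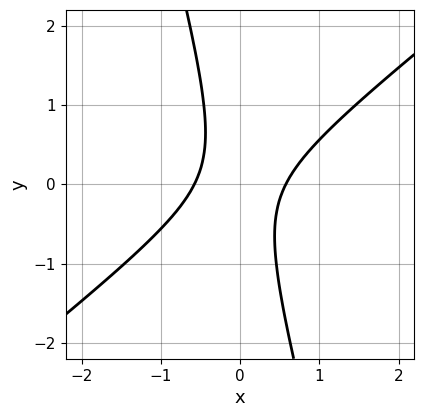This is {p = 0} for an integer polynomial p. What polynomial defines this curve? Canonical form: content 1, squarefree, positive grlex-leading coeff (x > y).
(a) The degree is 2 — the shape is more complex than any degree-1 curve.
(b) Against the integer gridlines: no y-intercept at any integer in the box.
(c) Assembling these constraints gives the stated polynomial.

3*x^2 - 3*x*y - y^2 - 1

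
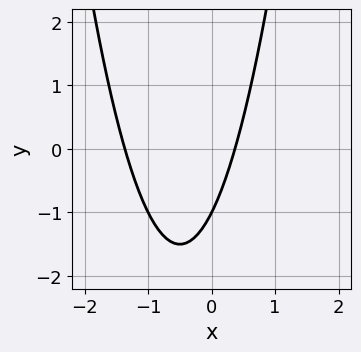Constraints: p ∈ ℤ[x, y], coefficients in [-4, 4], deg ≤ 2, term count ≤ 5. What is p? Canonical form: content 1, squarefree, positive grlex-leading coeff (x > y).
2*x^2 + 2*x - y - 1

(a) Degree: the shape is more complex than any degree-1 curve, so deg p = 2.
(b) From the axis intercepts and sections: it crosses the y-axis at the gridline y = -1.
(c) Matching integer coefficients to the picture gives p.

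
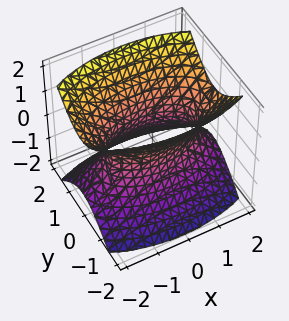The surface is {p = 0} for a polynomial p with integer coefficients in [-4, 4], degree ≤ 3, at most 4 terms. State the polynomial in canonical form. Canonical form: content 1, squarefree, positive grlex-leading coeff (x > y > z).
First, the degree is 2 — an hourglass — one-sheet hyperboloid; a quadric.
Then, symmetries: it's symmetric under y → −y, forcing even powers of y; mirror symmetry x ↦ −x ⇒ only even powers of x; mirror symmetry z ↦ −z ⇒ only even powers of z.
Next, observable constraints: no z-intercept at any integer in the box.
Finally, fitting integer coefficients to these (and the overall shape) gives p.

x^2 + 3*y^2 - 2*z^2 - 2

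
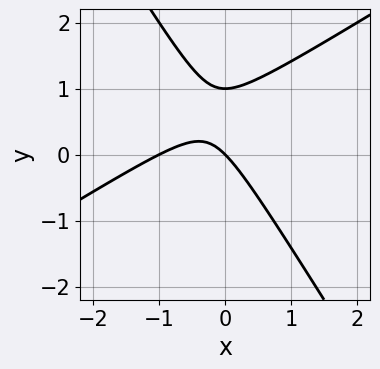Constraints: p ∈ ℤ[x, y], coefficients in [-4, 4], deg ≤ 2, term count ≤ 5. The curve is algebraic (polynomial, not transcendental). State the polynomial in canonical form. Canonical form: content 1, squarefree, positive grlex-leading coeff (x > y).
1. Degree: no degree-1 curve has this shape, so deg p = 2.
2. From the visible intercepts: the y-axis gridline crossings are at y ∈ {0, 1}; among the integer gridlines, it crosses the x-axis at x ∈ {-1, 0}.
3. Putting this together gives p.

x^2 - x*y - y^2 + x + y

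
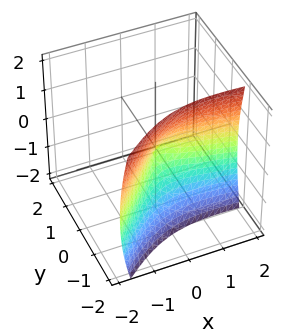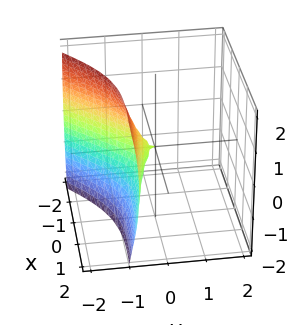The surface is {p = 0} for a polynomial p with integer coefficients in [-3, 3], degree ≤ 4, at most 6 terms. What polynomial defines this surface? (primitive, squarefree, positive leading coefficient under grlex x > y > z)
3*x*y^2 - 3*y^3 - x^2 - z^2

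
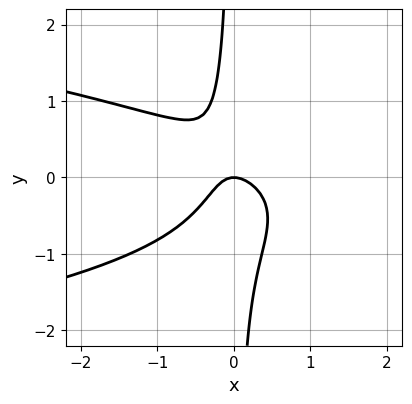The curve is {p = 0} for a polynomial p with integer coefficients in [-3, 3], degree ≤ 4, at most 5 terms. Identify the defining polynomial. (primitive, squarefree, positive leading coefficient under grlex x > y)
(a) deg p = 3. A generic line meets the curve in up to 3 points.
(b) From the axis intercepts and sections: it crosses the y-axis at the gridline y = 0; one x-axis crossing is at x = 0.
(c) Putting this together gives p.

3*x*y^2 + 2*x^2 + x*y + y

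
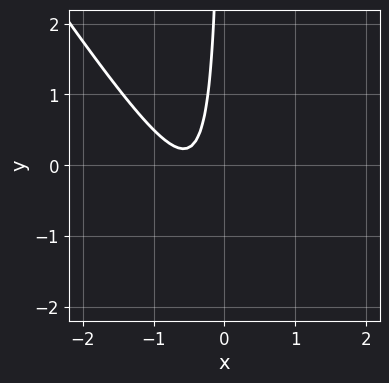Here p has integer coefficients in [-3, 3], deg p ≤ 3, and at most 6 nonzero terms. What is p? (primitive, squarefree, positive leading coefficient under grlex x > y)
3*x^2 + 2*x*y + 3*x + 1

deg p = 2. No degree-1 curve has this shape.
Observable constraints: the curve avoids every integer y-axis point in the box; the curve avoids every integer x-axis point in the box.
Fitting integer coefficients to these (and the overall shape) gives p.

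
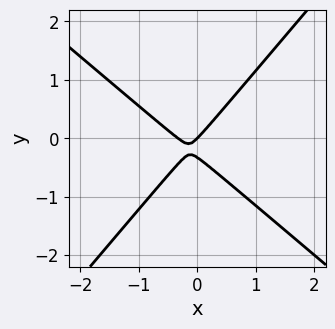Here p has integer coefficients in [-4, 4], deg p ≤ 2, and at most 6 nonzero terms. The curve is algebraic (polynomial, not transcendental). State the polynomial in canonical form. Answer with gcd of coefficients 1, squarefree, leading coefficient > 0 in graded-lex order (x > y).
1. deg p = 2. A generic line meets the curve in up to 2 points.
2. Checking where it meets the axes: it crosses the x-axis at the gridline x = 0; one y-axis crossing is at y = 0.
3. Putting this together gives p.

3*x^2 + x*y - 3*y^2 + x - y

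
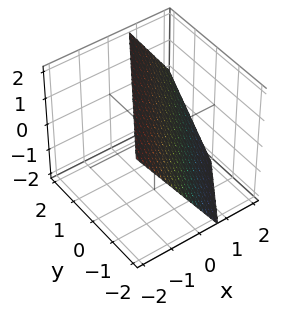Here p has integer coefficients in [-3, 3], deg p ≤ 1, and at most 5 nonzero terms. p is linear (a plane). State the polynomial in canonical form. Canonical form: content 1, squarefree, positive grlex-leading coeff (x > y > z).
1. The degree is 1 — the surface is flat (a plane).
2. Observable constraints: one z-axis crossing is at z = 1; one y-axis crossing is at y = -1.
3. Solving for integer coefficients yields p as stated.

3*x - 2*y + 2*z - 2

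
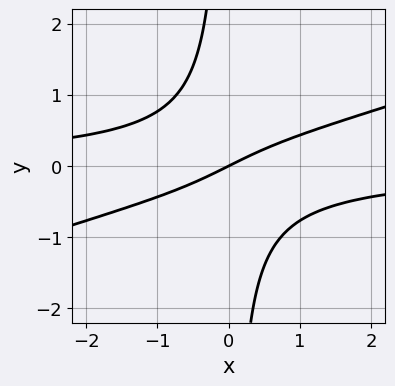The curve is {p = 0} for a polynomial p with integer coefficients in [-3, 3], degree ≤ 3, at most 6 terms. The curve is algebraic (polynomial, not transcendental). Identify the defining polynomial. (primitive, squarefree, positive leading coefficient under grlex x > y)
x^2*y - 3*x*y^2 + x - 2*y

deg p = 3. The shape is more complex than any degree-2 curve.
Against the integer gridlines: it crosses the x-axis at the gridline x = 0; one y-axis crossing is at y = 0.
Assembling these constraints gives the stated polynomial.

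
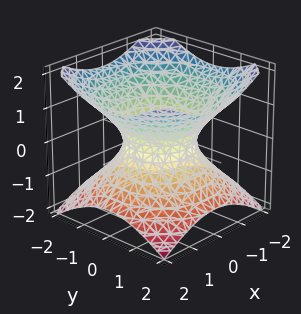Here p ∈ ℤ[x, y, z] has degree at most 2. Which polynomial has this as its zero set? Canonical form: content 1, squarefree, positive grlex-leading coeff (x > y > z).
2*x^2 + 2*y^2 - 3*z^2 - 2

The degree is 2 — an hourglass — one-sheet hyperboloid; a quadric.
Symmetries: mirror symmetry z ↦ −z ⇒ only even powers of z; the surface is invariant under rotation about z: p = q(x² + y², z).
Checking where it meets the axes: the x-axis gridline crossings are at x ∈ {-1, 1}; a circular section at z = 1 has radius between 1 and 2.
Solving for integer coefficients yields p as stated. Check: (0, 1, 0) on the y-axis lies on the surface, and p(0, 1, 0) = 0. ✓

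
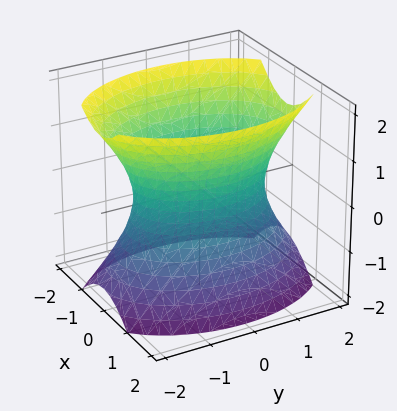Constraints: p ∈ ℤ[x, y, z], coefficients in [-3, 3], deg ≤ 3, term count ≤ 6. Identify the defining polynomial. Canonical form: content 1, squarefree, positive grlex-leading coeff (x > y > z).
1. deg p = 2. One connected sheet with a waist; a quadric.
2. Symmetries: it's symmetric under y → −y, forcing even powers of y; the x ↦ −x reflection is a symmetry, so x appears only in even powers; it's symmetric under z → −z, forcing even powers of z.
3. Reading off the gridlines: it misses every integer gridline on the z-axis; among the integer gridlines, it crosses the x-axis at x ∈ {-1, 1}.
4. Fitting integer coefficients to these (and the overall shape) gives p.

2*x^2 + y^2 - z^2 - 2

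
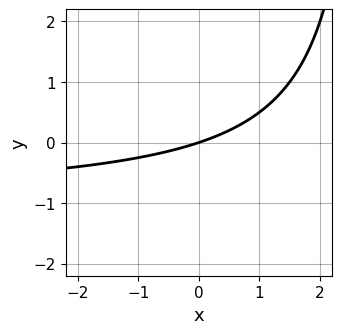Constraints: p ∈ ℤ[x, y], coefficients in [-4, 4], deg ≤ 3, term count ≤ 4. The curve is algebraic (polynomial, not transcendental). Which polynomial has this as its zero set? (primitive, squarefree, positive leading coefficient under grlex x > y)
deg p = 2.
Reading off the gridlines: it meets the y-axis at y = 0 (among the integer gridlines); one x-axis crossing is at x = 0.
Matching integer coefficients to the picture gives p.

x*y + x - 3*y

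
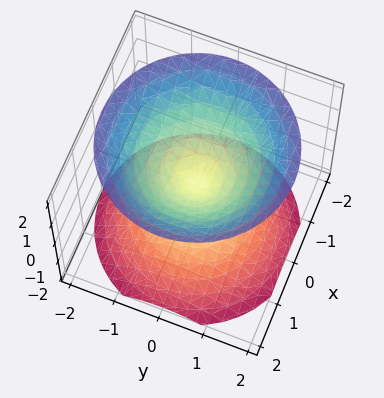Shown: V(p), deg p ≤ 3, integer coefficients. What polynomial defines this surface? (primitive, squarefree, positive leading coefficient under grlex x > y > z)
x^2 + y^2 - z^2

1. There are 2 components.
2. Degree: a double cone through the origin; a quadric, so deg p = 2.
3. Symmetries: rotational symmetry about the z-axis ⇒ p depends on x, y only through x² + y²; mirror symmetry z ↦ −z ⇒ only even powers of z.
4. From the axis intercepts and sections: a circular section at z = -1 has radius exactly 1; it meets the x-axis at x = 0 (among the integer gridlines); it meets the y-axis at y = 0 (among the integer gridlines).
5. Together with the visible shape, these determine p as stated.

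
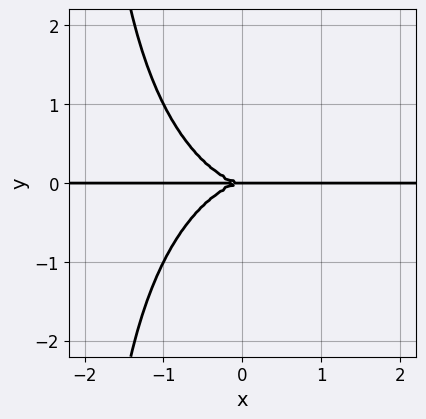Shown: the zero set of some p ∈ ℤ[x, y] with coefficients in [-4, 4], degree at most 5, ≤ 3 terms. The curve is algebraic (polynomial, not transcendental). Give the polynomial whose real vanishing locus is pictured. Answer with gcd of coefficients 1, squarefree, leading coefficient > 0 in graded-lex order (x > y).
Degree: no degree-3 curve has this shape, so deg p = 4.
From the axis intercepts and sections: the visible x-axis segment lies entirely on the curve; it meets the y-axis at y = 0 (among the integer gridlines).
Fitting integer coefficients to these (and the overall shape) gives p.

x^3*y + x*y^3 + 2*y^3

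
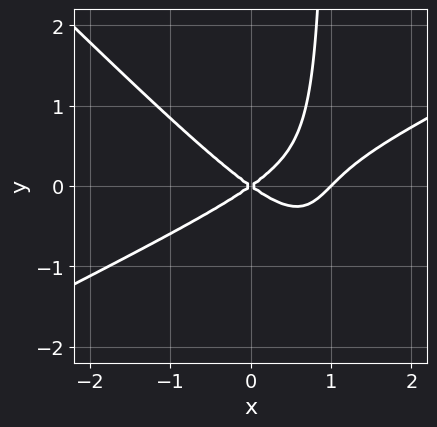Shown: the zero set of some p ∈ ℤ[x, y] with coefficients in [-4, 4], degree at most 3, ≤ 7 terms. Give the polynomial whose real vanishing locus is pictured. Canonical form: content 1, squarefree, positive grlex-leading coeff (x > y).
x^3 - x^2*y - 2*x*y^2 - x^2 + 2*y^2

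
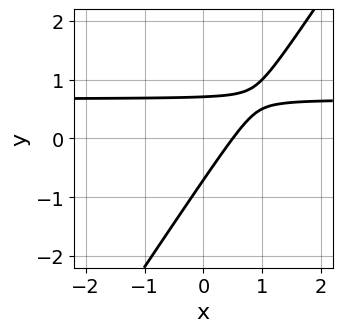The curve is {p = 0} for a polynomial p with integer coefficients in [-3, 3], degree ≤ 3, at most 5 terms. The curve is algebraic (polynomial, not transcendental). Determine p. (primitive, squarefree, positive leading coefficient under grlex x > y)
3*x*y - 2*y^2 - 2*x + 1

First, the degree is 2 — a generic line meets the curve in up to 2 points.
Finally, putting this together gives p.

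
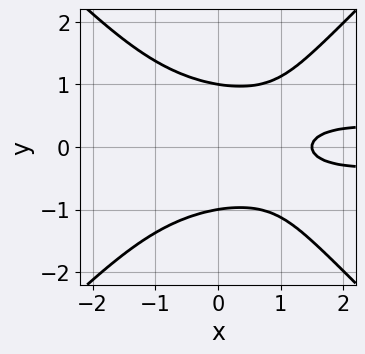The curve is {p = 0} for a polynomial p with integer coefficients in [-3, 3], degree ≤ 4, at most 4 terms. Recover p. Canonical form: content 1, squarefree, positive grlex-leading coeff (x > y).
1. deg p = 4.
2. Symmetries: it's symmetric under y → −y, forcing even powers of y.
3. From the visible intercepts: the y-axis gridline crossings are at y ∈ {-1, 1}.
4. Fitting integer coefficients to these (and the overall shape) gives p.

3*x^2*y^2 - 3*y^4 - 2*x + 3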